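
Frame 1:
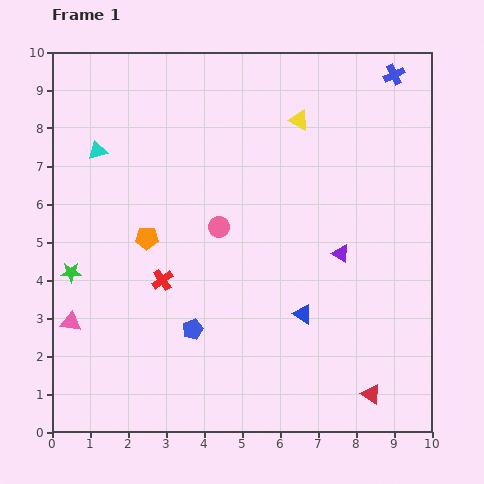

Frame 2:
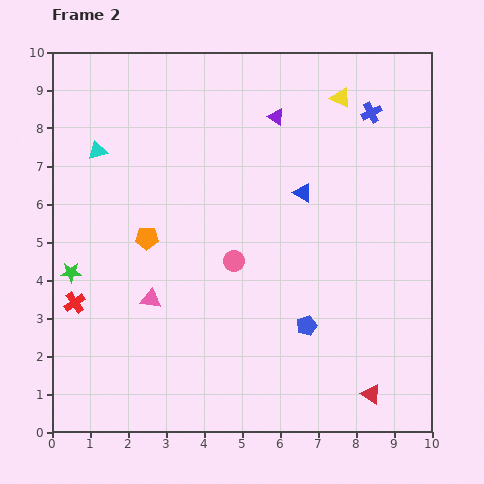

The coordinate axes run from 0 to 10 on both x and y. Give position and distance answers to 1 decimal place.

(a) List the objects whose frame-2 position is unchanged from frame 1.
the orange pentagon, the red triangle, the green star, the cyan triangle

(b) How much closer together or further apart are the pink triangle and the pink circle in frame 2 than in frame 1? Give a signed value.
-2.2

Distance in frame 1: 4.6. Distance in frame 2: 2.4.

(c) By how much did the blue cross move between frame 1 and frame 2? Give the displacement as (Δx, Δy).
(-0.6, -1.0)

The blue cross was at (9.0, 9.4) in frame 1 and (8.4, 8.4) in frame 2.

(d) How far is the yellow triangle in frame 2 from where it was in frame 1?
1.3

The yellow triangle moved from (6.5, 8.2) to (7.6, 8.8), a distance of √(1.1² + 0.6²) ≈ 1.3.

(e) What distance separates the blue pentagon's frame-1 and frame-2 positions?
3.0

The blue pentagon moved from (3.7, 2.7) to (6.7, 2.8), a distance of √(3.0² + 0.1²) ≈ 3.0.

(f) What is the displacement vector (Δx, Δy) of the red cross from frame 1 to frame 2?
(-2.3, -0.6)

The red cross was at (2.9, 4.0) in frame 1 and (0.6, 3.4) in frame 2.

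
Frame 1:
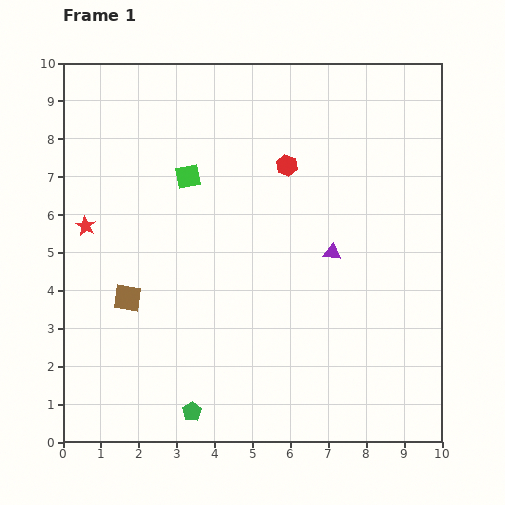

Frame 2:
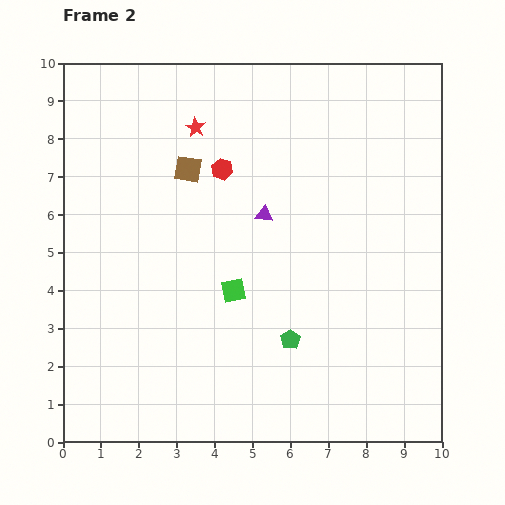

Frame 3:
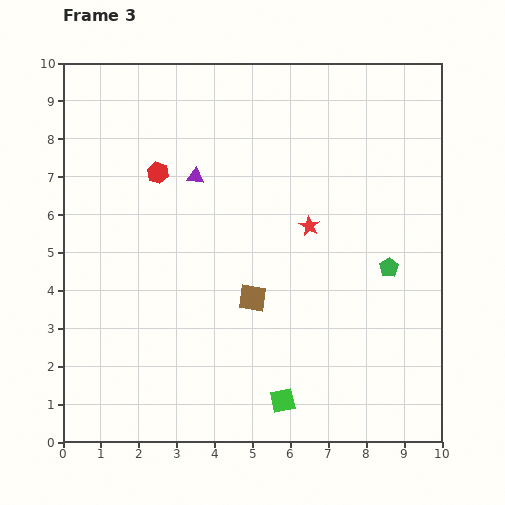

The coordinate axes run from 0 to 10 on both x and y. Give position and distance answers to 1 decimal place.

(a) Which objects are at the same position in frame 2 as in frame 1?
none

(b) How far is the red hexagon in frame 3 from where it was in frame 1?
3.4

The red hexagon moved from (5.9, 7.3) to (2.5, 7.1), a distance of √(3.4² + 0.2²) ≈ 3.4.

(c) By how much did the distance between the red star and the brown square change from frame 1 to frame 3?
+0.2

Distance in frame 1: 2.2. Distance in frame 3: 2.4.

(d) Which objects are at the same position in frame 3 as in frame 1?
none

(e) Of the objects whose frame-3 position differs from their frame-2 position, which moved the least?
the red hexagon

(moved 1.7)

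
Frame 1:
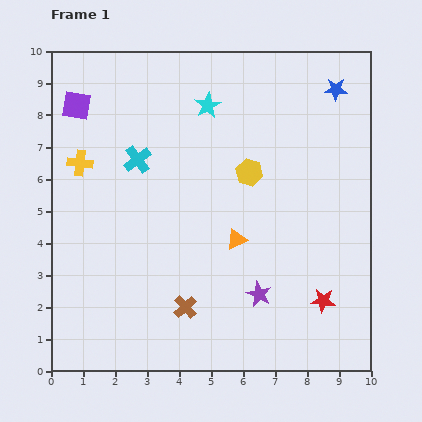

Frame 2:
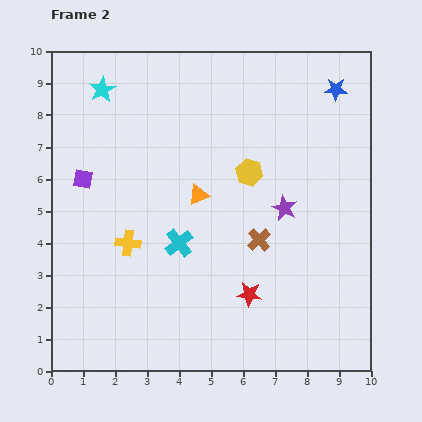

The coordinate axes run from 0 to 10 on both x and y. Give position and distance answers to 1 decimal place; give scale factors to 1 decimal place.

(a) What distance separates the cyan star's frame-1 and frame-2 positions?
3.3

The cyan star moved from (4.9, 8.3) to (1.6, 8.8), a distance of √(3.3² + 0.5²) ≈ 3.3.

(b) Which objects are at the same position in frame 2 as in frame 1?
the blue star, the yellow hexagon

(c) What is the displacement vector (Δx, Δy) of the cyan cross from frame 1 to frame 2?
(1.3, -2.6)

The cyan cross was at (2.7, 6.6) in frame 1 and (4.0, 4.0) in frame 2.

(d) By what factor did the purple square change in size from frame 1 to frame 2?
0.6×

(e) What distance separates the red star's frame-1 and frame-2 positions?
2.3

The red star moved from (8.5, 2.2) to (6.2, 2.4), a distance of √(2.3² + 0.2²) ≈ 2.3.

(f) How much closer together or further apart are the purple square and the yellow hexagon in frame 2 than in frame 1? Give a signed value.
-0.6

Distance in frame 1: 5.8. Distance in frame 2: 5.2.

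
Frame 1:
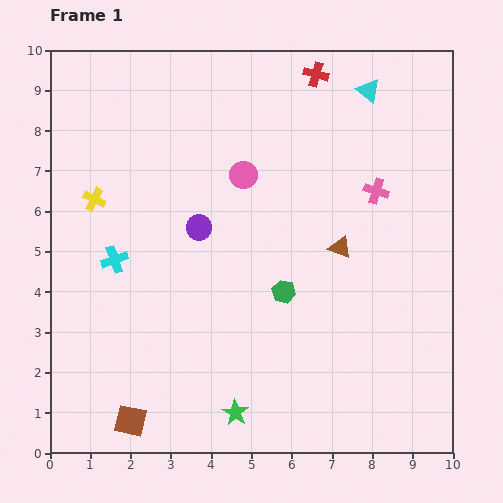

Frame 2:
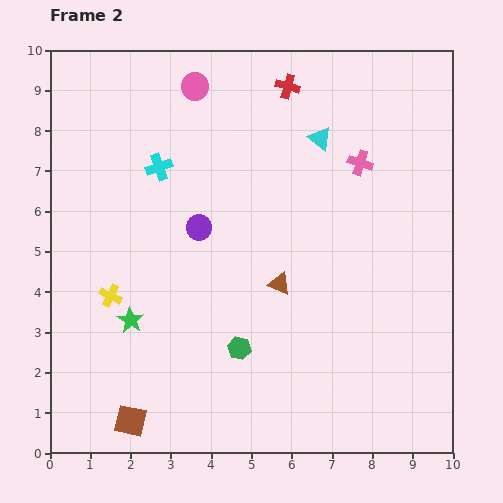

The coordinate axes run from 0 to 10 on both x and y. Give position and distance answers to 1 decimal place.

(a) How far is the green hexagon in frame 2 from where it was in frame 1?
1.8

The green hexagon moved from (5.8, 4.0) to (4.7, 2.6), a distance of √(1.1² + 1.4²) ≈ 1.8.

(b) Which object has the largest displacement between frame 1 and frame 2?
the green star

(moved 3.5; next 2.5)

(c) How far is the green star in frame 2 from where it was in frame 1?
3.5

The green star moved from (4.6, 1.0) to (2.0, 3.3), a distance of √(2.6² + 2.3²) ≈ 3.5.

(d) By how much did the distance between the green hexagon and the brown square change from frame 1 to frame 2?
-1.8

Distance in frame 1: 5.0. Distance in frame 2: 3.2.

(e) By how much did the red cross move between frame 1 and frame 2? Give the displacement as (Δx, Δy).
(-0.7, -0.3)

The red cross was at (6.6, 9.4) in frame 1 and (5.9, 9.1) in frame 2.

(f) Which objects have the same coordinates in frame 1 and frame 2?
the brown square, the purple circle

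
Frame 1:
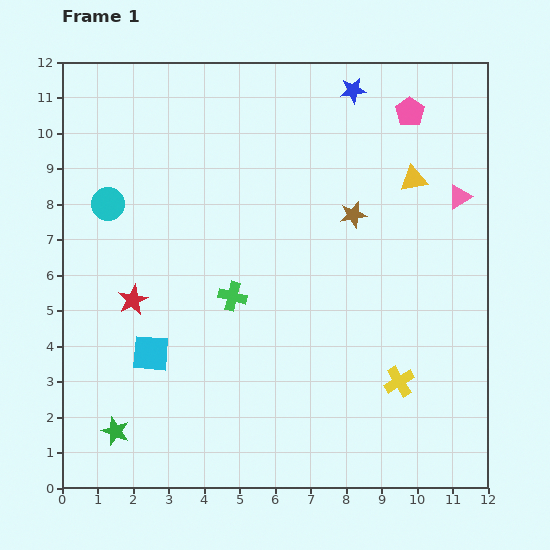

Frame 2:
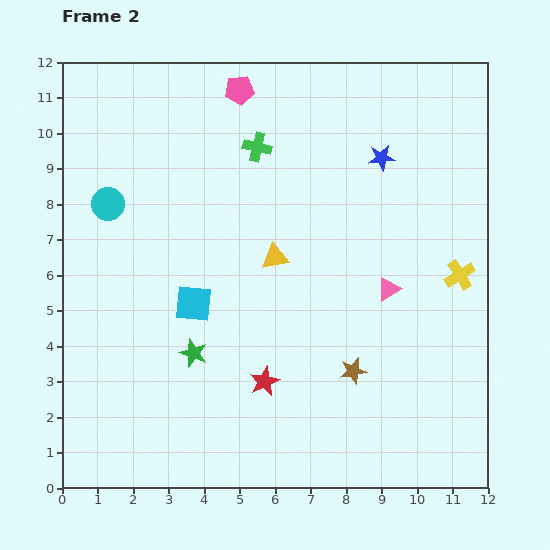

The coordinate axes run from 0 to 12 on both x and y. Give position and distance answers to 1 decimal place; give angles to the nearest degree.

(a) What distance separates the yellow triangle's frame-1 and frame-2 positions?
4.5

The yellow triangle moved from (9.9, 8.7) to (6.0, 6.5), a distance of √(3.9² + 2.2²) ≈ 4.5.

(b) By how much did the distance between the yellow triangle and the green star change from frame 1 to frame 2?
-7.5

Distance in frame 1: 11.0. Distance in frame 2: 3.5.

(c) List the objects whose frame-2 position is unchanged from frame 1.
the cyan circle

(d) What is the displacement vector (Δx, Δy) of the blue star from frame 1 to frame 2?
(0.8, -1.9)

The blue star was at (8.2, 11.2) in frame 1 and (9.0, 9.3) in frame 2.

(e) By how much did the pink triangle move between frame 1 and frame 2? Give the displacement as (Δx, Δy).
(-2.0, -2.6)

The pink triangle was at (11.2, 8.2) in frame 1 and (9.2, 5.6) in frame 2.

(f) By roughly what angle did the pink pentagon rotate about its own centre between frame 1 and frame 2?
30° clockwise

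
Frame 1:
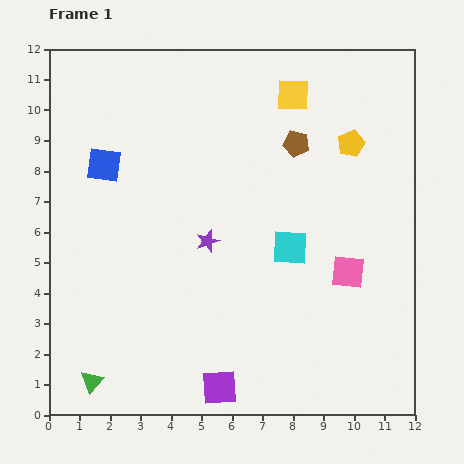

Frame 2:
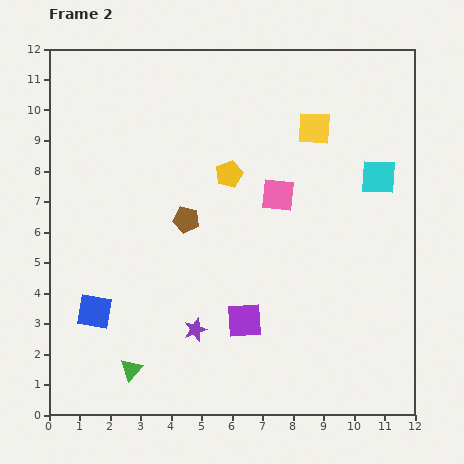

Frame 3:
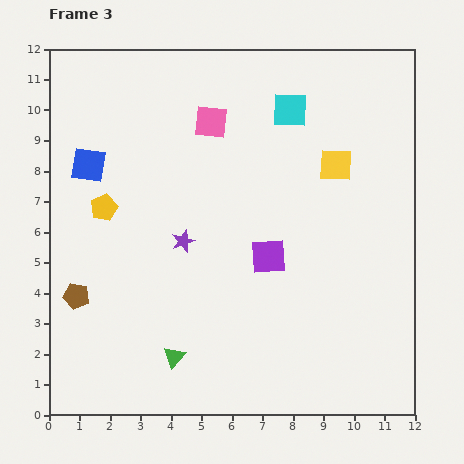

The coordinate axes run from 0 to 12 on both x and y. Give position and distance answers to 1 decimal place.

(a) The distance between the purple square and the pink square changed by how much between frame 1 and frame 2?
-1.5

Distance in frame 1: 5.7. Distance in frame 2: 4.2.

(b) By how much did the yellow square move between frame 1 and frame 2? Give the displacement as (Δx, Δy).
(0.7, -1.1)

The yellow square was at (8.0, 10.5) in frame 1 and (8.7, 9.4) in frame 2.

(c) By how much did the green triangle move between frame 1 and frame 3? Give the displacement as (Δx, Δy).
(2.7, 0.8)

The green triangle was at (1.4, 1.1) in frame 1 and (4.1, 1.9) in frame 3.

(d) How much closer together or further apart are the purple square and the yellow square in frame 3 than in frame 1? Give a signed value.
-6.2

Distance in frame 1: 9.9. Distance in frame 3: 3.7.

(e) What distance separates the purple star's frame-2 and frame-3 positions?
2.9

The purple star moved from (4.8, 2.8) to (4.4, 5.7), a distance of √(0.4² + 2.9²) ≈ 2.9.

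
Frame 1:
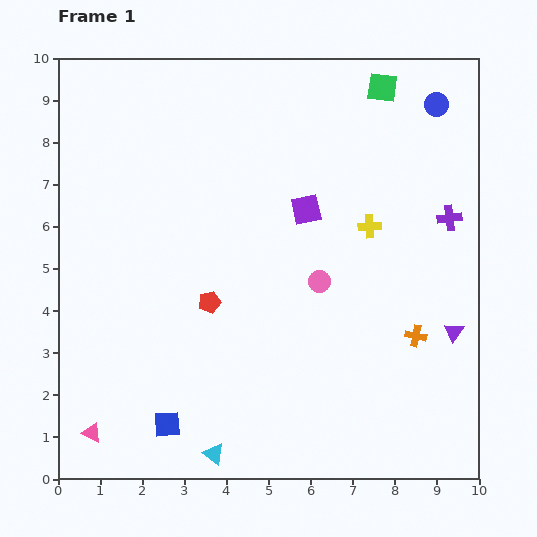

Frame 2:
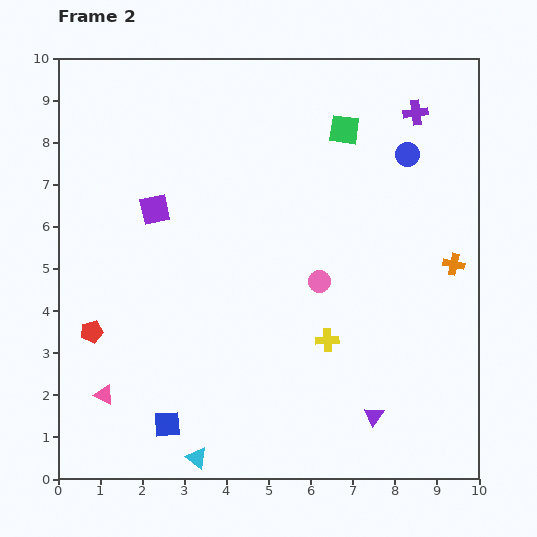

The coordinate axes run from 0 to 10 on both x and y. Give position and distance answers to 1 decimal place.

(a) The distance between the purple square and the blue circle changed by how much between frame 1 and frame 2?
+2.1

Distance in frame 1: 4.0. Distance in frame 2: 6.1.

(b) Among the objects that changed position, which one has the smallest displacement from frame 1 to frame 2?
the cyan triangle

(moved 0.4)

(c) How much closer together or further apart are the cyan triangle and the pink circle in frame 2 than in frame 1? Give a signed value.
+0.3

Distance in frame 1: 4.8. Distance in frame 2: 5.1.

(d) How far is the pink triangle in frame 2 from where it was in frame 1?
0.9

The pink triangle moved from (0.8, 1.1) to (1.1, 2.0), a distance of √(0.3² + 0.9²) ≈ 0.9.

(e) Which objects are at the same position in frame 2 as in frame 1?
the pink circle, the blue square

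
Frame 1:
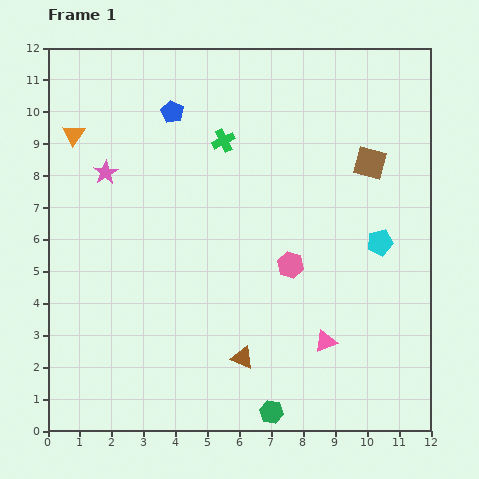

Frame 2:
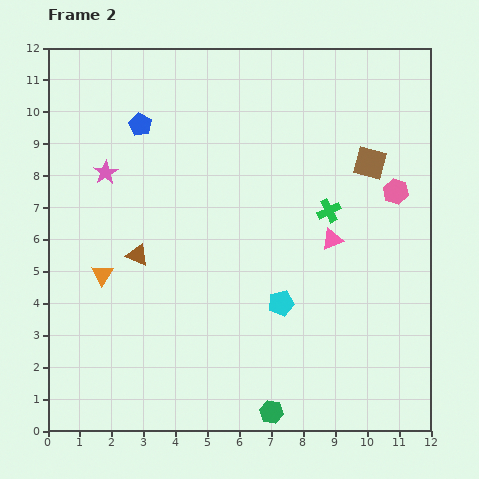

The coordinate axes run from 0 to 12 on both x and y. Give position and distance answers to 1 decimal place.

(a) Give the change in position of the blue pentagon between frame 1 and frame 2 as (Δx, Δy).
(-1.0, -0.4)

The blue pentagon was at (3.9, 10.0) in frame 1 and (2.9, 9.6) in frame 2.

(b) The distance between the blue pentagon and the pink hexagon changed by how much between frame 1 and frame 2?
+2.2

Distance in frame 1: 6.1. Distance in frame 2: 8.3.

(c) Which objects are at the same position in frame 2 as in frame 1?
the pink star, the green hexagon, the brown square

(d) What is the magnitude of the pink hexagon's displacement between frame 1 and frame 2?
4.0

The pink hexagon moved from (7.6, 5.2) to (10.9, 7.5), a distance of √(3.3² + 2.3²) ≈ 4.0.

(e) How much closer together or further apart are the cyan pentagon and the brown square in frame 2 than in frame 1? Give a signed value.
+2.7

Distance in frame 1: 2.5. Distance in frame 2: 5.2.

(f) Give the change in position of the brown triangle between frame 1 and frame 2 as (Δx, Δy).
(-3.3, 3.2)

The brown triangle was at (6.1, 2.3) in frame 1 and (2.8, 5.5) in frame 2.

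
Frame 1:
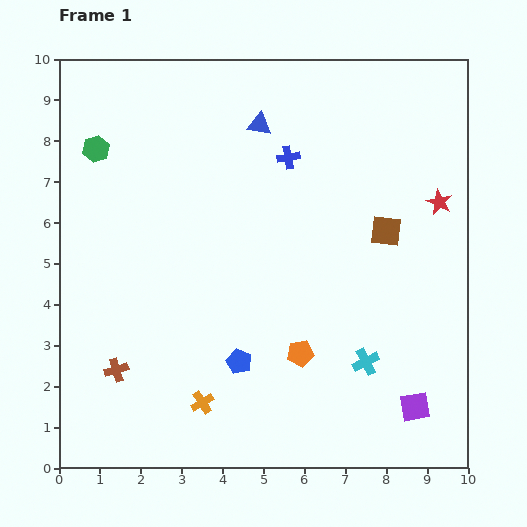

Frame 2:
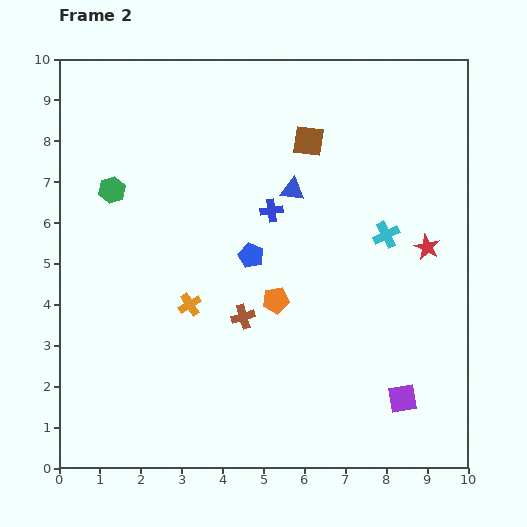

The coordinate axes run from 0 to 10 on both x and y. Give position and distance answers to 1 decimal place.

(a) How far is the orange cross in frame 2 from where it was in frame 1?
2.4

The orange cross moved from (3.5, 1.6) to (3.2, 4.0), a distance of √(0.3² + 2.4²) ≈ 2.4.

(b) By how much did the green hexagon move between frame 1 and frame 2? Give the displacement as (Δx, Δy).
(0.4, -1.0)

The green hexagon was at (0.9, 7.8) in frame 1 and (1.3, 6.8) in frame 2.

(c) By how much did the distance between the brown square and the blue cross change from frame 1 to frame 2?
-1.1

Distance in frame 1: 3.0. Distance in frame 2: 1.9.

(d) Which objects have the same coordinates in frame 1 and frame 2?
none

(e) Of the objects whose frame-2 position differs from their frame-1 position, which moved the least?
the purple square

(moved 0.4)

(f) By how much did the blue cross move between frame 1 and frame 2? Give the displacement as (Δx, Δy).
(-0.4, -1.3)

The blue cross was at (5.6, 7.6) in frame 1 and (5.2, 6.3) in frame 2.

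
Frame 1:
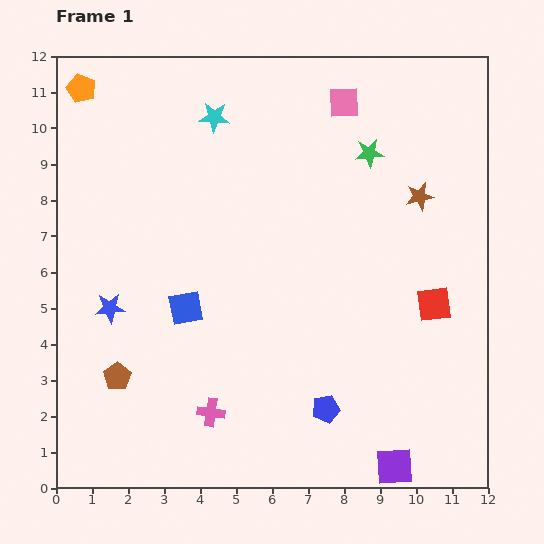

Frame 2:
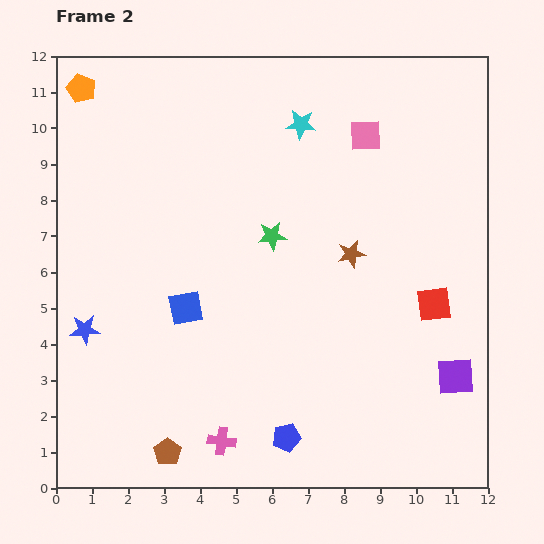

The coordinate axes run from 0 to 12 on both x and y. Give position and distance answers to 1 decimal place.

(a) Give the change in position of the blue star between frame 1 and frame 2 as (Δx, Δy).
(-0.7, -0.6)

The blue star was at (1.5, 5.0) in frame 1 and (0.8, 4.4) in frame 2.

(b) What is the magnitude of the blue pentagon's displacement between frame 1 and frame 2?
1.4

The blue pentagon moved from (7.5, 2.2) to (6.4, 1.4), a distance of √(1.1² + 0.8²) ≈ 1.4.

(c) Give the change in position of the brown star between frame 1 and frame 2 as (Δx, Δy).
(-1.9, -1.6)

The brown star was at (10.1, 8.1) in frame 1 and (8.2, 6.5) in frame 2.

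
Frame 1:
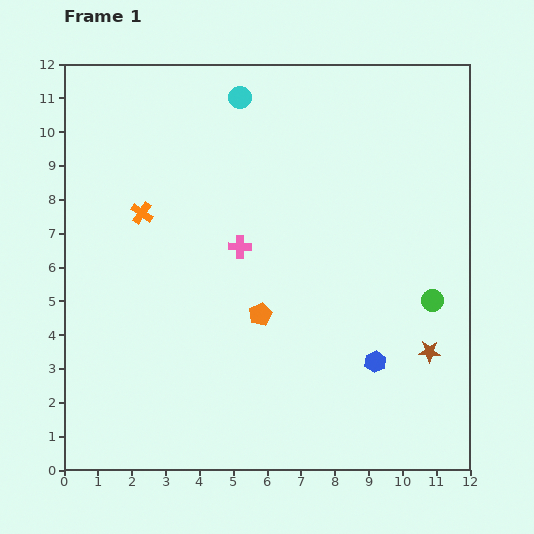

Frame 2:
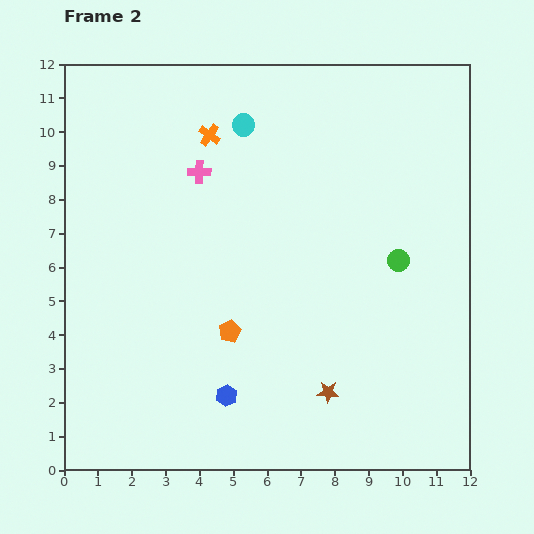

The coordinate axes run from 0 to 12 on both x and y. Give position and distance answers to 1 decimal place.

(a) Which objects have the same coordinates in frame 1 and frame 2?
none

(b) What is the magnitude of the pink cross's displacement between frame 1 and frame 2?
2.5

The pink cross moved from (5.2, 6.6) to (4.0, 8.8), a distance of √(1.2² + 2.2²) ≈ 2.5.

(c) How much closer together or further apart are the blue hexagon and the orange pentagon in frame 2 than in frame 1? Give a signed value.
-1.8

Distance in frame 1: 3.7. Distance in frame 2: 1.9.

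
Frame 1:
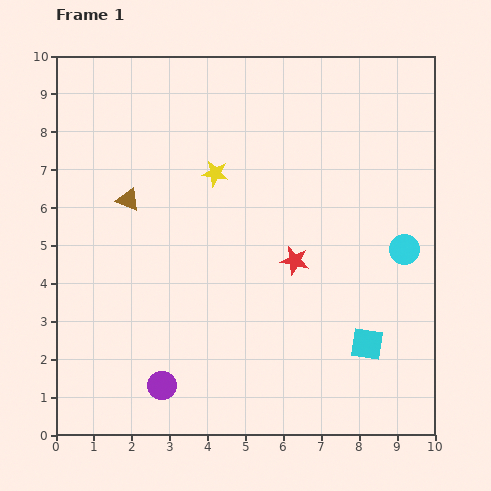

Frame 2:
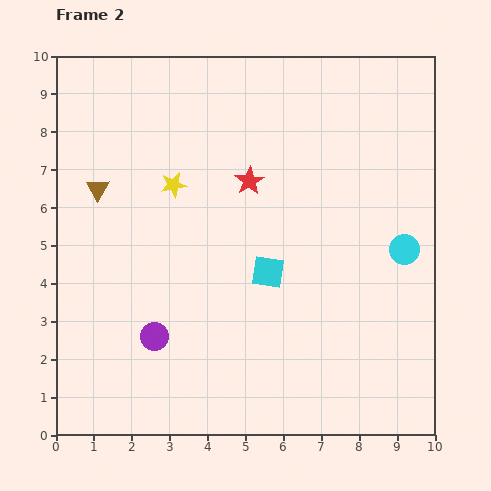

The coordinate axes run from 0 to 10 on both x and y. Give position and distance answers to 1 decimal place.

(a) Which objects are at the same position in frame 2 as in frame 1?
the cyan circle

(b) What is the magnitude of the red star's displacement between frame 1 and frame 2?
2.4

The red star moved from (6.3, 4.6) to (5.1, 6.7), a distance of √(1.2² + 2.1²) ≈ 2.4.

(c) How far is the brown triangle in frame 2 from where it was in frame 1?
0.9

The brown triangle moved from (1.9, 6.2) to (1.1, 6.5), a distance of √(0.8² + 0.3²) ≈ 0.9.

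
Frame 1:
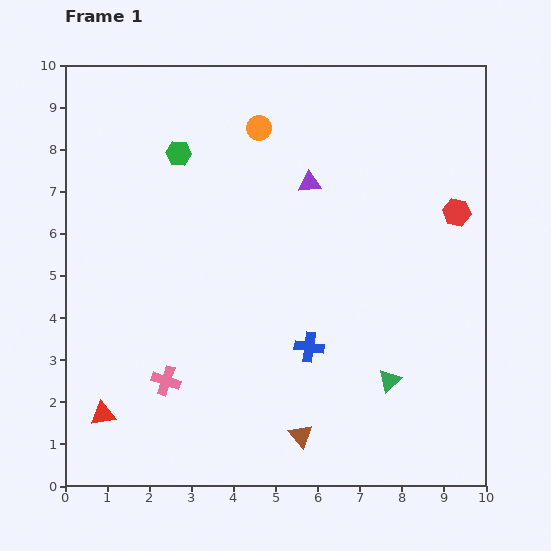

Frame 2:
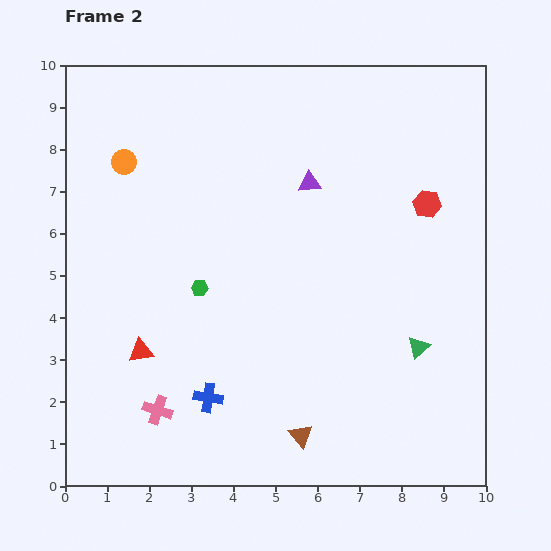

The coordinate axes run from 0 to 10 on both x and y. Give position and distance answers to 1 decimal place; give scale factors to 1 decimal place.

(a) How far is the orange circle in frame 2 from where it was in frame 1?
3.3

The orange circle moved from (4.6, 8.5) to (1.4, 7.7), a distance of √(3.2² + 0.8²) ≈ 3.3.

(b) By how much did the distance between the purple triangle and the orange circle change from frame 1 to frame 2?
+2.6

Distance in frame 1: 1.8. Distance in frame 2: 4.4.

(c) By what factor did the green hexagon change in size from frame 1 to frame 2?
0.7×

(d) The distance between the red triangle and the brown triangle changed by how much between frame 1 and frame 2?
-0.4

Distance in frame 1: 4.7. Distance in frame 2: 4.3.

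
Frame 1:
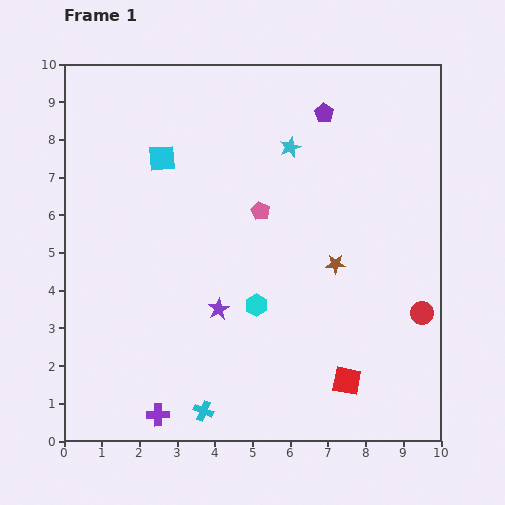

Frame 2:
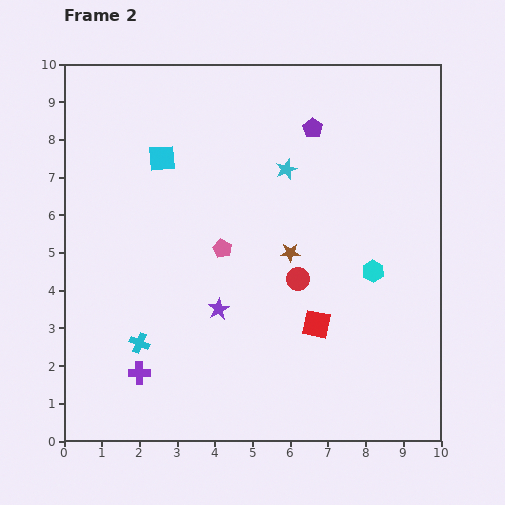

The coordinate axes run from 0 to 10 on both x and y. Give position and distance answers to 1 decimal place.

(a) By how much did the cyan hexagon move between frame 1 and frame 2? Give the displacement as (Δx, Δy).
(3.1, 0.9)

The cyan hexagon was at (5.1, 3.6) in frame 1 and (8.2, 4.5) in frame 2.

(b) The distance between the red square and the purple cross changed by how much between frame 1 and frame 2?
-0.2

Distance in frame 1: 5.1. Distance in frame 2: 4.9.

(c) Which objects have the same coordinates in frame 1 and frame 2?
the cyan square, the purple star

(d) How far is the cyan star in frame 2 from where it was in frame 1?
0.6

The cyan star moved from (6.0, 7.8) to (5.9, 7.2), a distance of √(0.1² + 0.6²) ≈ 0.6.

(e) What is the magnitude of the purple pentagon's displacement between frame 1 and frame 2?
0.5

The purple pentagon moved from (6.9, 8.7) to (6.6, 8.3), a distance of √(0.3² + 0.4²) ≈ 0.5.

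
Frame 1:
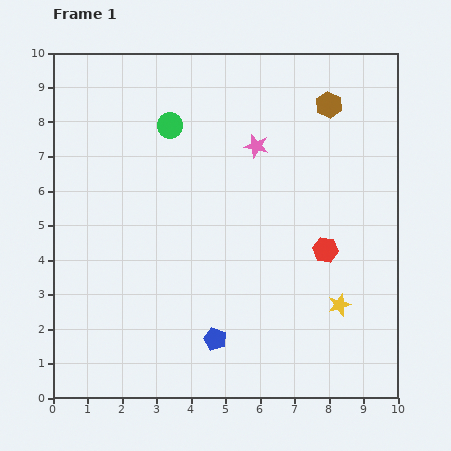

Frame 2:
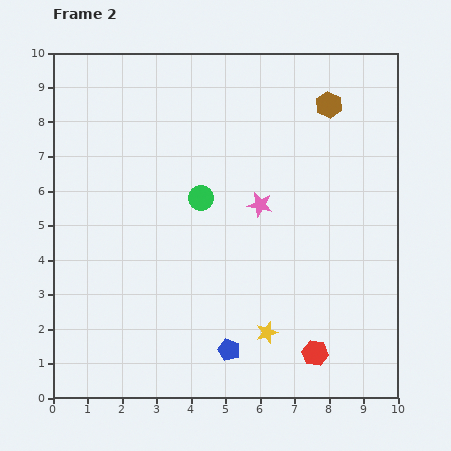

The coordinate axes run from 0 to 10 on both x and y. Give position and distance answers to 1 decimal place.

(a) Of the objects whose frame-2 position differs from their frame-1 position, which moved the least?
the blue pentagon

(moved 0.5)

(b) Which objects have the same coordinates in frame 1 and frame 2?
the brown hexagon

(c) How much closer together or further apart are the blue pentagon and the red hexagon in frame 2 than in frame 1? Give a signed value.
-1.6

Distance in frame 1: 4.1. Distance in frame 2: 2.5.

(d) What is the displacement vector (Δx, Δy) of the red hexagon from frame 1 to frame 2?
(-0.3, -3.0)

The red hexagon was at (7.9, 4.3) in frame 1 and (7.6, 1.3) in frame 2.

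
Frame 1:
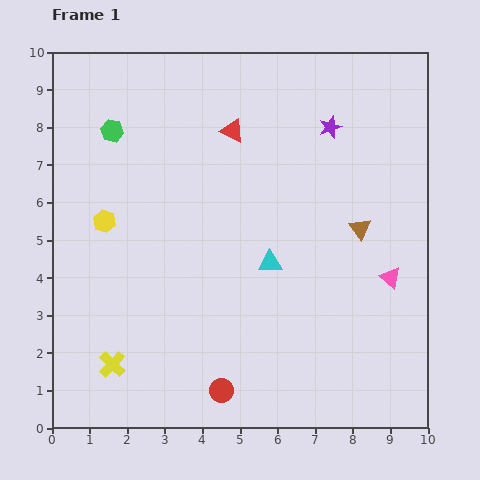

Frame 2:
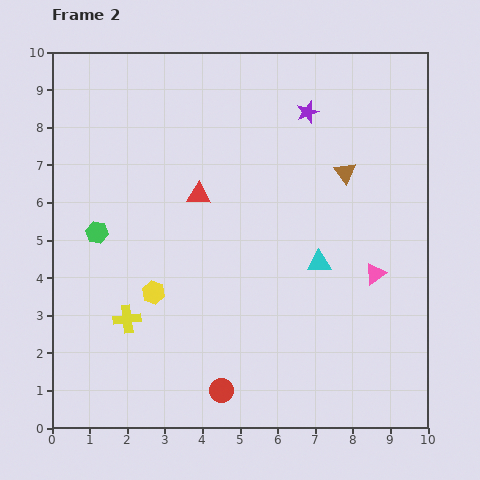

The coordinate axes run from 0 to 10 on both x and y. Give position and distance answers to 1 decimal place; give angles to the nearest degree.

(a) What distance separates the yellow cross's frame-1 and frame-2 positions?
1.3

The yellow cross moved from (1.6, 1.7) to (2.0, 2.9), a distance of √(0.4² + 1.2²) ≈ 1.3.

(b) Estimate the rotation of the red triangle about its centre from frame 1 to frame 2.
24° counter-clockwise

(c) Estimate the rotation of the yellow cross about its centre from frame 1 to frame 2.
38° clockwise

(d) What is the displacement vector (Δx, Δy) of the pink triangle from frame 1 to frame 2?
(-0.4, 0.1)

The pink triangle was at (9.0, 4.0) in frame 1 and (8.6, 4.1) in frame 2.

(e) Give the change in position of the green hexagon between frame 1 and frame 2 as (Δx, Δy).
(-0.4, -2.7)

The green hexagon was at (1.6, 7.9) in frame 1 and (1.2, 5.2) in frame 2.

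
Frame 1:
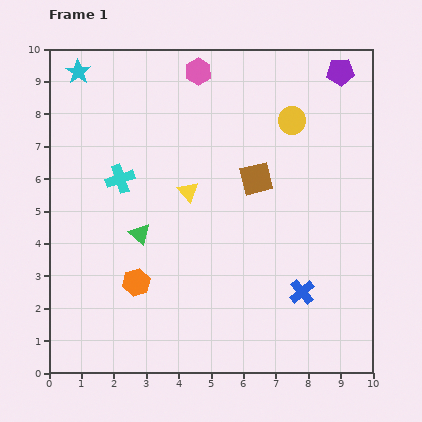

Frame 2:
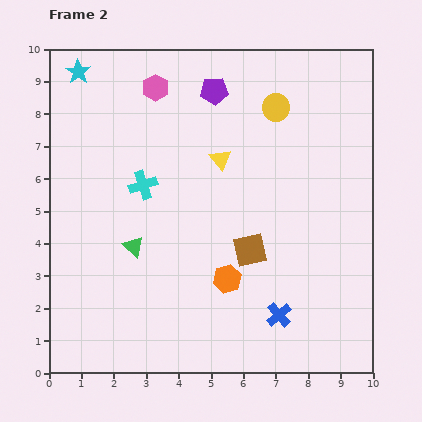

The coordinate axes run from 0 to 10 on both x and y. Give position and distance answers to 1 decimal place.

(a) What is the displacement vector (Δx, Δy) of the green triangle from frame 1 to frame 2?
(-0.2, -0.4)

The green triangle was at (2.8, 4.3) in frame 1 and (2.6, 3.9) in frame 2.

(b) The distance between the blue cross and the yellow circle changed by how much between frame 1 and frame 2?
+1.1

Distance in frame 1: 5.3. Distance in frame 2: 6.4.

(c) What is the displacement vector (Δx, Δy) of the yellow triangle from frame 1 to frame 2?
(1.0, 1.0)

The yellow triangle was at (4.3, 5.6) in frame 1 and (5.3, 6.6) in frame 2.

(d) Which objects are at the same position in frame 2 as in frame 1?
the cyan star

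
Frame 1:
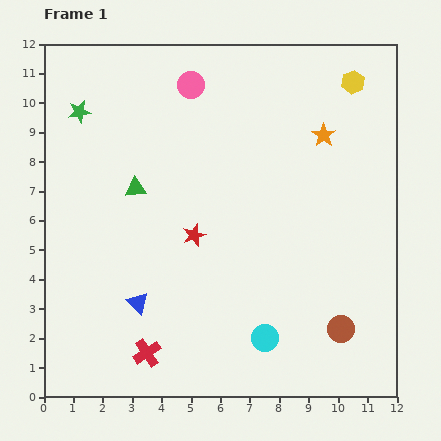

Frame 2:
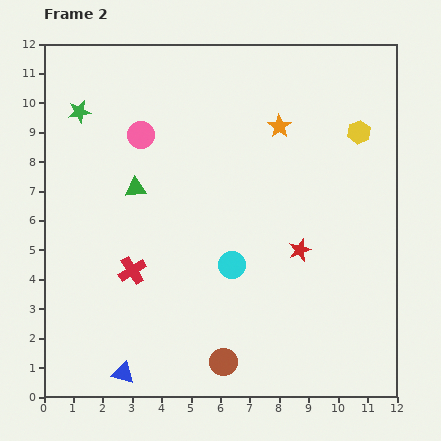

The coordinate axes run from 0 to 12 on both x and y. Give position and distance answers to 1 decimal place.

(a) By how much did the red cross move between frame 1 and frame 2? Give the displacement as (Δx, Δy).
(-0.5, 2.8)

The red cross was at (3.5, 1.5) in frame 1 and (3.0, 4.3) in frame 2.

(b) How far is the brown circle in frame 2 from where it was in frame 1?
4.1

The brown circle moved from (10.1, 2.3) to (6.1, 1.2), a distance of √(4.0² + 1.1²) ≈ 4.1.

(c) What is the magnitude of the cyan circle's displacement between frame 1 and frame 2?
2.7

The cyan circle moved from (7.5, 2.0) to (6.4, 4.5), a distance of √(1.1² + 2.5²) ≈ 2.7.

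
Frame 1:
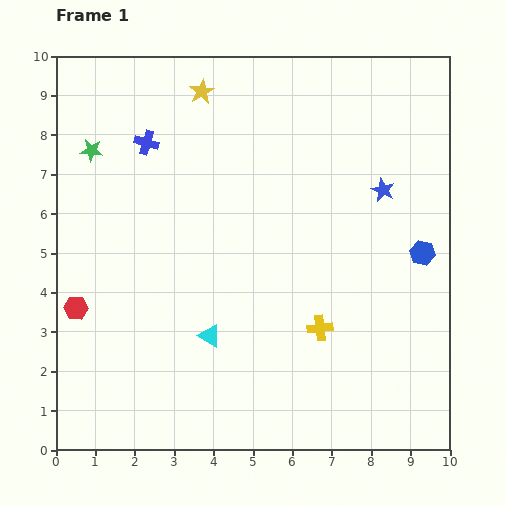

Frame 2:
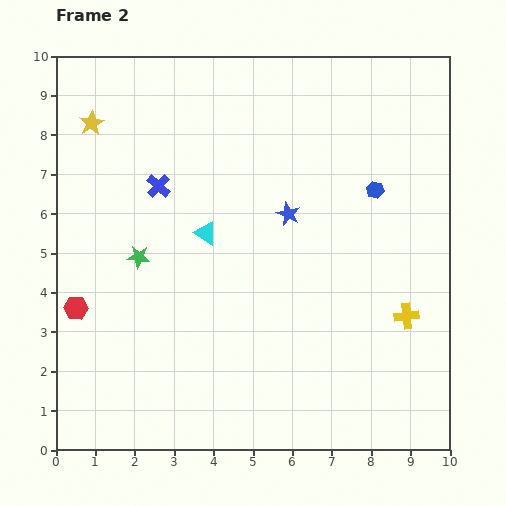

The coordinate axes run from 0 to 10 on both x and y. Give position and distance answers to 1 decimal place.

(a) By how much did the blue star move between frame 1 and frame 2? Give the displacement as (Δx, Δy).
(-2.4, -0.6)

The blue star was at (8.3, 6.6) in frame 1 and (5.9, 6.0) in frame 2.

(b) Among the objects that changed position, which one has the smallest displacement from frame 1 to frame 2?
the blue cross

(moved 1.1)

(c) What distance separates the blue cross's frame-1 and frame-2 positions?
1.1

The blue cross moved from (2.3, 7.8) to (2.6, 6.7), a distance of √(0.3² + 1.1²) ≈ 1.1.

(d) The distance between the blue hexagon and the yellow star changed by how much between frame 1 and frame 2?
+0.5

Distance in frame 1: 6.9. Distance in frame 2: 7.4.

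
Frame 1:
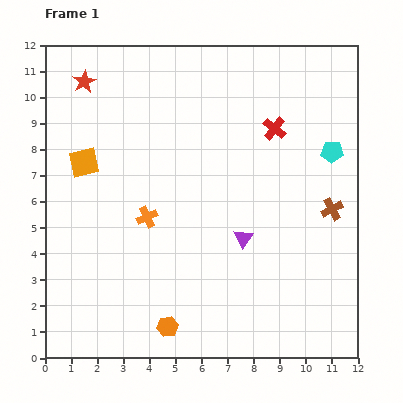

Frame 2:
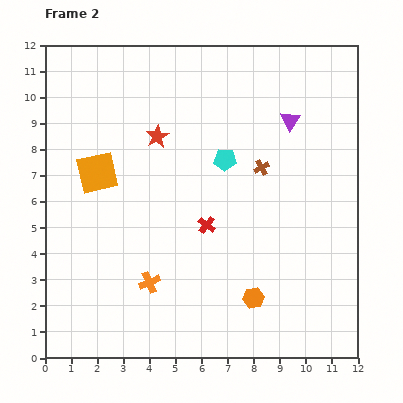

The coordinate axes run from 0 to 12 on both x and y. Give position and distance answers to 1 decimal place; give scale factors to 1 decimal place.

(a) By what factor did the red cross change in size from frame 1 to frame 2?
0.8×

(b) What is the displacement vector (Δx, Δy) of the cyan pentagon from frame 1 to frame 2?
(-4.1, -0.3)

The cyan pentagon was at (11.0, 7.9) in frame 1 and (6.9, 7.6) in frame 2.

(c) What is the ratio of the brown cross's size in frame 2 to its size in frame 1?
0.7×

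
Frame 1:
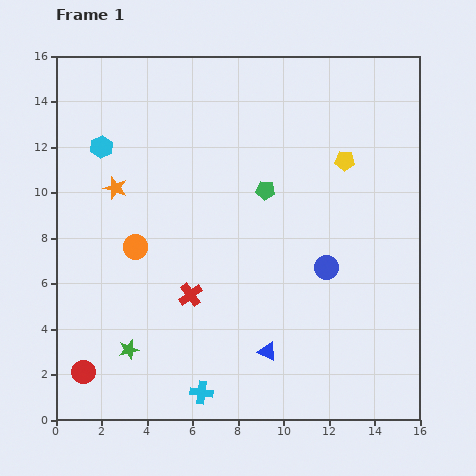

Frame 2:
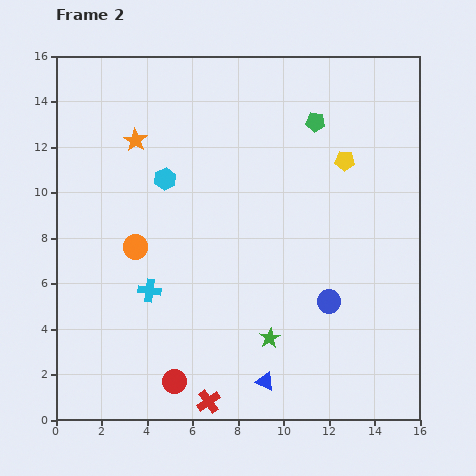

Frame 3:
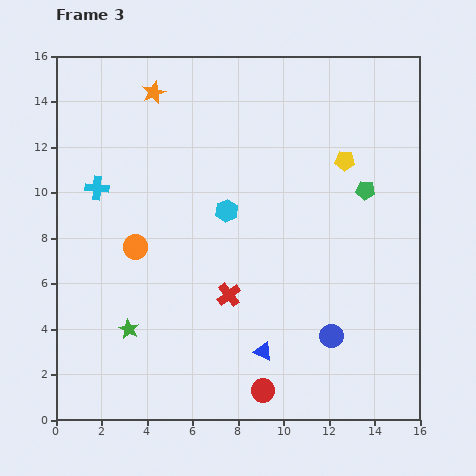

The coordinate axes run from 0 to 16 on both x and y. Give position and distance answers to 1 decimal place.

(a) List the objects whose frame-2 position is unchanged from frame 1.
the orange circle, the yellow pentagon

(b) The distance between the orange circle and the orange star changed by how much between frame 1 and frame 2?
+1.9

Distance in frame 1: 2.8. Distance in frame 2: 4.7.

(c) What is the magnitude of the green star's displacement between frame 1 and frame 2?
6.2

The green star moved from (3.2, 3.1) to (9.4, 3.6), a distance of √(6.2² + 0.5²) ≈ 6.2.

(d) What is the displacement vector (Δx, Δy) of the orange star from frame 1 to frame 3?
(1.7, 4.2)

The orange star was at (2.6, 10.2) in frame 1 and (4.3, 14.4) in frame 3.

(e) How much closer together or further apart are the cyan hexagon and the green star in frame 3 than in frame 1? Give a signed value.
-2.3

Distance in frame 1: 9.0. Distance in frame 3: 6.7.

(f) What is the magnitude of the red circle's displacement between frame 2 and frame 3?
3.9

The red circle moved from (5.2, 1.7) to (9.1, 1.3), a distance of √(3.9² + 0.4²) ≈ 3.9.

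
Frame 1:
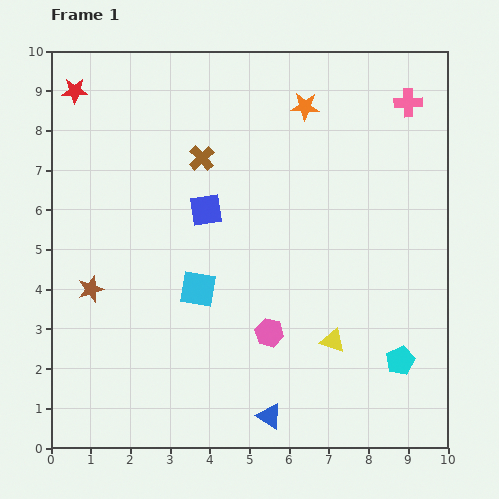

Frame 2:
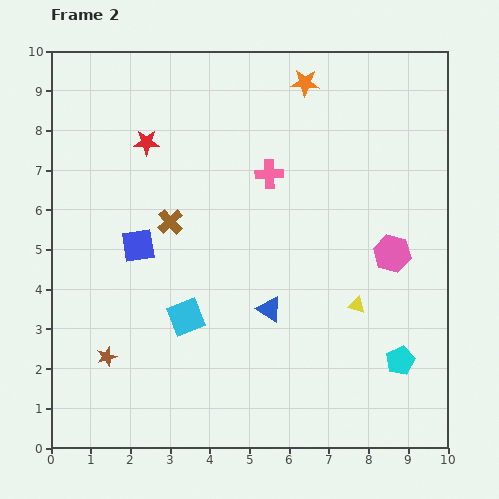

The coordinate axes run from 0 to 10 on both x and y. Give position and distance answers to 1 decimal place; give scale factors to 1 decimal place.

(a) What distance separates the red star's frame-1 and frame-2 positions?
2.2

The red star moved from (0.6, 9.0) to (2.4, 7.7), a distance of √(1.8² + 1.3²) ≈ 2.2.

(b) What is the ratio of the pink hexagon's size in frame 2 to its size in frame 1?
1.3×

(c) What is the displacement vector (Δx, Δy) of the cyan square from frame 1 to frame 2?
(-0.3, -0.7)

The cyan square was at (3.7, 4.0) in frame 1 and (3.4, 3.3) in frame 2.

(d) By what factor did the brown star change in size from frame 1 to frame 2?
0.7×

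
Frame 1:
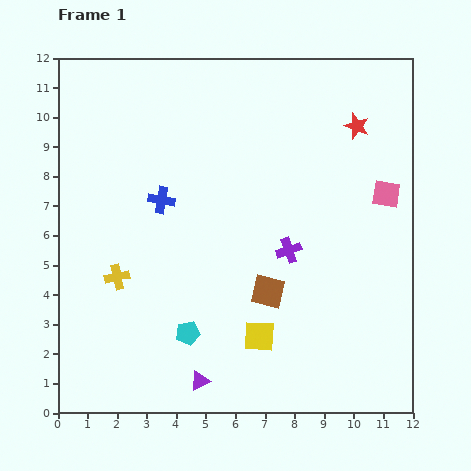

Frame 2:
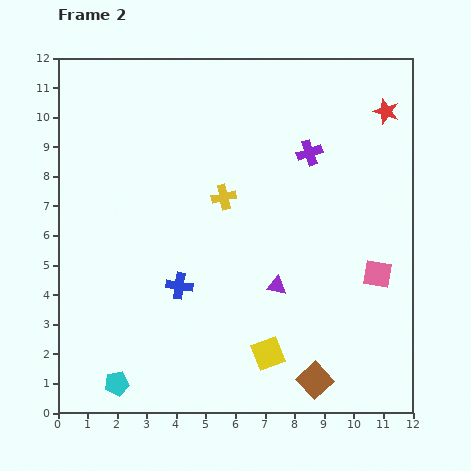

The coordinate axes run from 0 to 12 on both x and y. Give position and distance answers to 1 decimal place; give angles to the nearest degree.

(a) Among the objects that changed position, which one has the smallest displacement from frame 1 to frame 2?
the yellow square

(moved 0.7)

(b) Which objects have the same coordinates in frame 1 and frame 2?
none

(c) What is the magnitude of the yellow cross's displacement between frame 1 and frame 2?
4.5

The yellow cross moved from (2.0, 4.6) to (5.6, 7.3), a distance of √(3.6² + 2.7²) ≈ 4.5.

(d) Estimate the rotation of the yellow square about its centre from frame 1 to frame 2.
23° counter-clockwise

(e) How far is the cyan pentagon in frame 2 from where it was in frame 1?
2.9

The cyan pentagon moved from (4.4, 2.7) to (2.0, 1.0), a distance of √(2.4² + 1.7²) ≈ 2.9.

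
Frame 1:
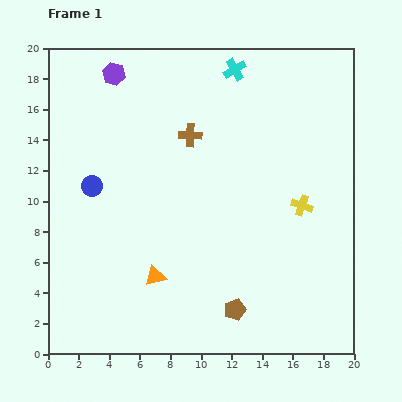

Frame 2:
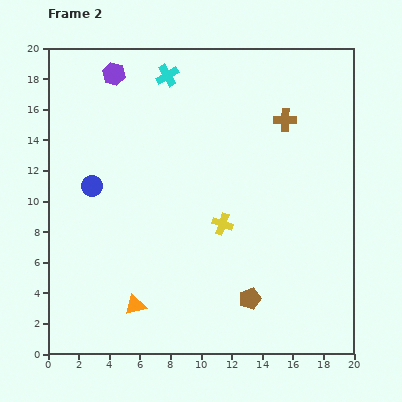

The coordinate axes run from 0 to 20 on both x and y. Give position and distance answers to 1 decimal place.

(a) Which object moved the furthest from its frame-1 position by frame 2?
the brown cross

(moved 6.3; next 5.3)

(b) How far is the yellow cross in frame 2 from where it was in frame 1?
5.3

The yellow cross moved from (16.6, 9.7) to (11.4, 8.5), a distance of √(5.2² + 1.2²) ≈ 5.3.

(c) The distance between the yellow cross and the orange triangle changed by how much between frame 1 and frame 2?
-2.8

Distance in frame 1: 10.6. Distance in frame 2: 7.8.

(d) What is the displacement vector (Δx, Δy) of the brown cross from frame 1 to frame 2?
(6.2, 1.0)

The brown cross was at (9.3, 14.3) in frame 1 and (15.5, 15.3) in frame 2.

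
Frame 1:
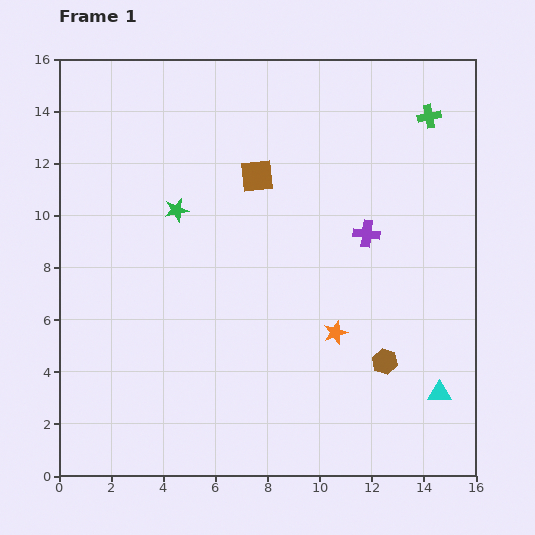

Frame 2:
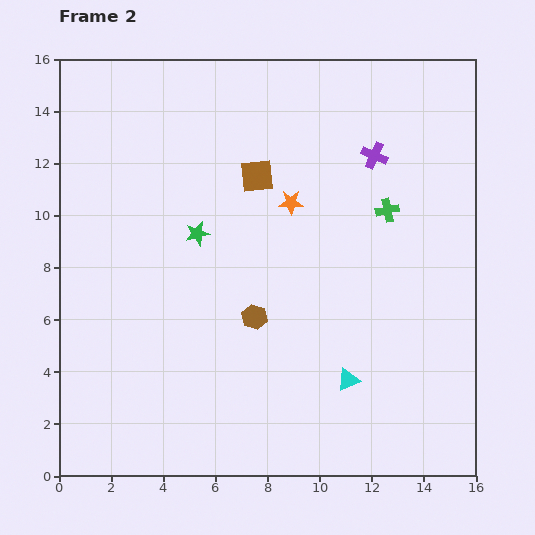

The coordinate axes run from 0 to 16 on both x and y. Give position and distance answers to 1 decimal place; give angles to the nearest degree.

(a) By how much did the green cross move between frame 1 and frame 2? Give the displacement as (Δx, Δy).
(-1.6, -3.6)

The green cross was at (14.2, 13.8) in frame 1 and (12.6, 10.2) in frame 2.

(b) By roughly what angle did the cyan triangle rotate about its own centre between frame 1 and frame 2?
24° counter-clockwise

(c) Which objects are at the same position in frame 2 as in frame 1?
the brown square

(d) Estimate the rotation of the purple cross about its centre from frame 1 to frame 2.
18° clockwise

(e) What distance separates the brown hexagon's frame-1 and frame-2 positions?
5.3

The brown hexagon moved from (12.5, 4.4) to (7.5, 6.1), a distance of √(5.0² + 1.7²) ≈ 5.3.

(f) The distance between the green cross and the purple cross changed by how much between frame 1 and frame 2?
-2.9

Distance in frame 1: 5.1. Distance in frame 2: 2.2.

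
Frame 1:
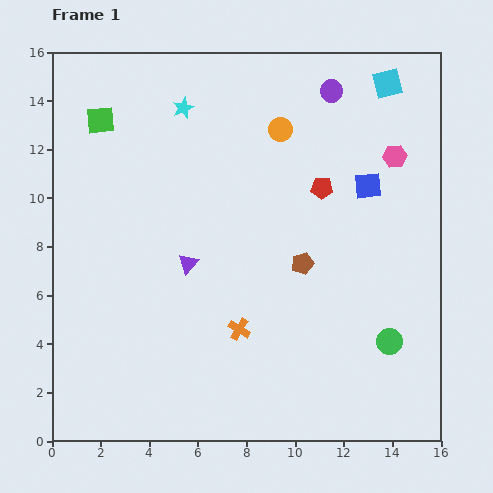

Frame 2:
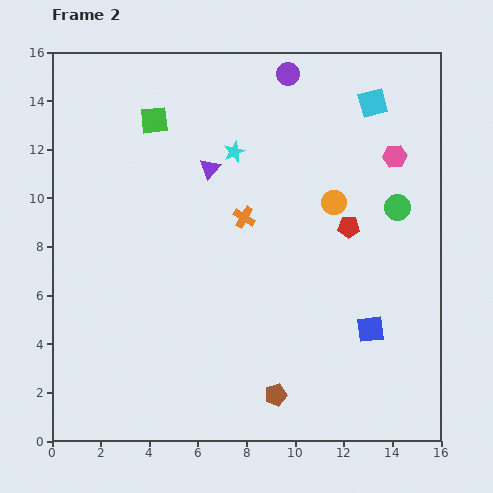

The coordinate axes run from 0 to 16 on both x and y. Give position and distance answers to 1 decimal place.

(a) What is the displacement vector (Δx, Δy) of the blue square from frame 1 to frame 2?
(0.1, -5.9)

The blue square was at (13.0, 10.5) in frame 1 and (13.1, 4.6) in frame 2.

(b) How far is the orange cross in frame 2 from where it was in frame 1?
4.6

The orange cross moved from (7.7, 4.6) to (7.9, 9.2), a distance of √(0.2² + 4.6²) ≈ 4.6.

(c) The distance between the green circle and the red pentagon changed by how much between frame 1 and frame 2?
-4.7

Distance in frame 1: 6.9. Distance in frame 2: 2.2.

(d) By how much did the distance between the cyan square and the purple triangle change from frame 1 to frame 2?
-3.8

Distance in frame 1: 11.0. Distance in frame 2: 7.2.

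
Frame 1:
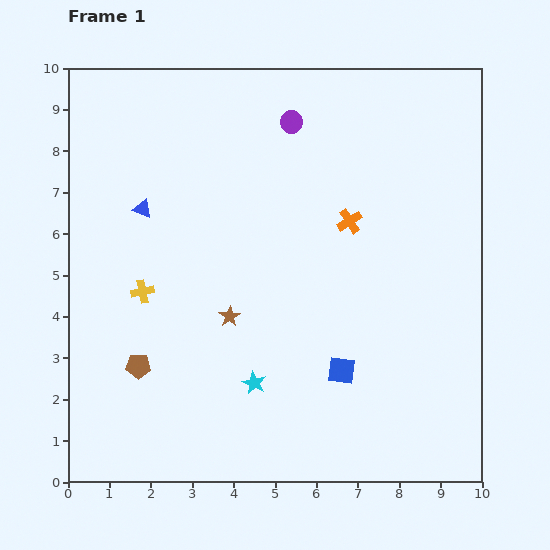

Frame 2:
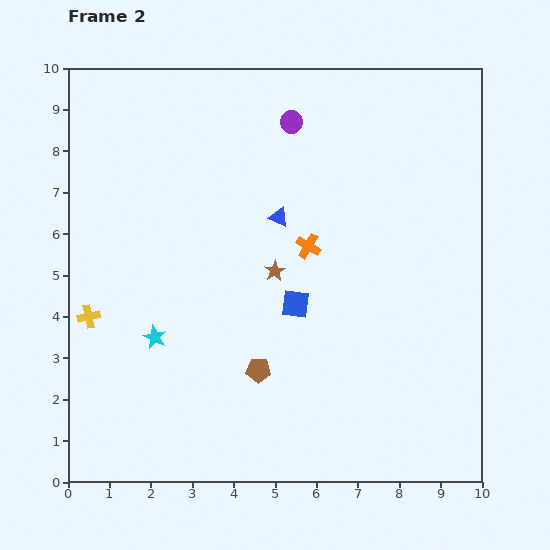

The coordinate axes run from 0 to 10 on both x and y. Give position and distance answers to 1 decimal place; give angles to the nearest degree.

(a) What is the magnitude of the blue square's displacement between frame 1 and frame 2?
1.9

The blue square moved from (6.6, 2.7) to (5.5, 4.3), a distance of √(1.1² + 1.6²) ≈ 1.9.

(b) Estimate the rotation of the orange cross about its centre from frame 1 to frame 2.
27° counter-clockwise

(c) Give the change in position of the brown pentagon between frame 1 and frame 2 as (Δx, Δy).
(2.9, -0.1)

The brown pentagon was at (1.7, 2.8) in frame 1 and (4.6, 2.7) in frame 2.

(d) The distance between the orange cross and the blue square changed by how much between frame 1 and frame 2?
-2.2

Distance in frame 1: 3.6. Distance in frame 2: 1.4.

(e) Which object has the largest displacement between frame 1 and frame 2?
the blue triangle

(moved 3.3; next 2.9)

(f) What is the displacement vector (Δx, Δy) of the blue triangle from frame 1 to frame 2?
(3.3, -0.2)

The blue triangle was at (1.8, 6.6) in frame 1 and (5.1, 6.4) in frame 2.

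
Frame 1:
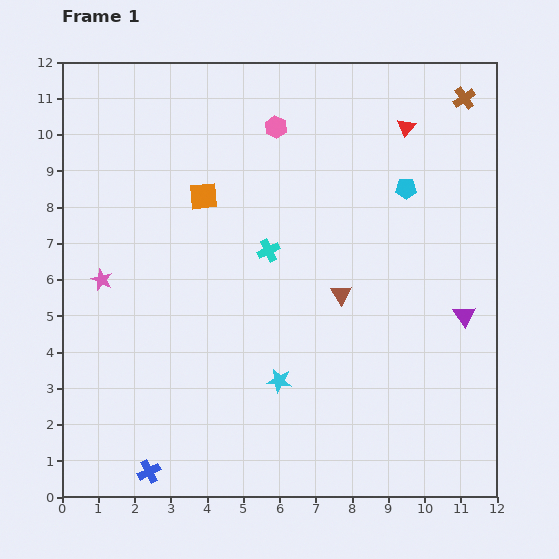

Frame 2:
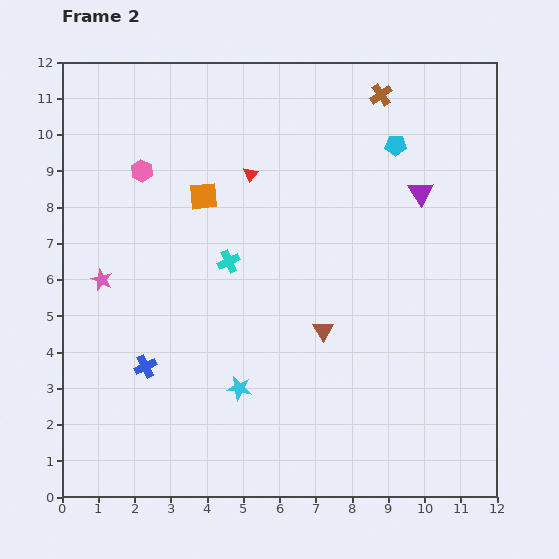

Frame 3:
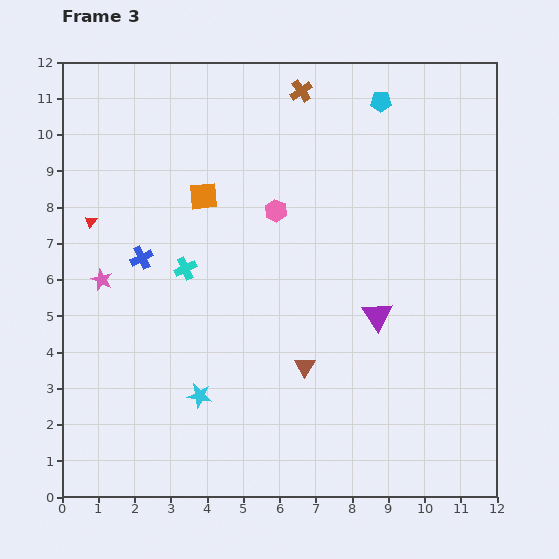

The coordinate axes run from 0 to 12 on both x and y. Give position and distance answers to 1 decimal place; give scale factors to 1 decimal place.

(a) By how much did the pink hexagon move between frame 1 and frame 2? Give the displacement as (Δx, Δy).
(-3.7, -1.2)

The pink hexagon was at (5.9, 10.2) in frame 1 and (2.2, 9.0) in frame 2.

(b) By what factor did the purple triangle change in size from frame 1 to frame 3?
1.4×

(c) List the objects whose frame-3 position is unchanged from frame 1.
the pink star, the orange square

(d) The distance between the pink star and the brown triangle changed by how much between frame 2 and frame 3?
-0.2

Distance in frame 2: 6.3. Distance in frame 3: 6.1.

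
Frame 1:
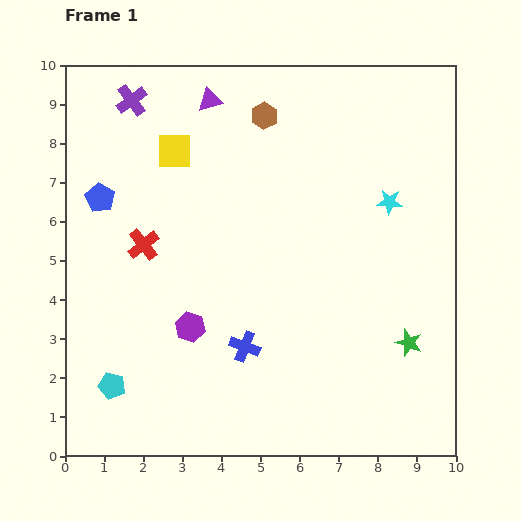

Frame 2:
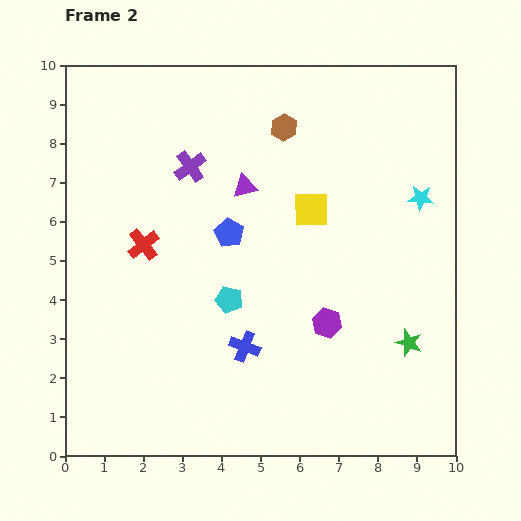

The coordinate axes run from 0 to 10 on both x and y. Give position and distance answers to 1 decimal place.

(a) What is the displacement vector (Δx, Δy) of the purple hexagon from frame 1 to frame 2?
(3.5, 0.1)

The purple hexagon was at (3.2, 3.3) in frame 1 and (6.7, 3.4) in frame 2.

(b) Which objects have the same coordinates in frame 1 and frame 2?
the blue cross, the red cross, the green star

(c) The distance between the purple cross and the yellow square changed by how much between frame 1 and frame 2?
+1.6

Distance in frame 1: 1.7. Distance in frame 2: 3.3.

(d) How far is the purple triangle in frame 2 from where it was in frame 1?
2.4

The purple triangle moved from (3.7, 9.1) to (4.6, 6.9), a distance of √(0.9² + 2.2²) ≈ 2.4.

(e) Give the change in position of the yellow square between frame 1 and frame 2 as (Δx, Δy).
(3.5, -1.5)

The yellow square was at (2.8, 7.8) in frame 1 and (6.3, 6.3) in frame 2.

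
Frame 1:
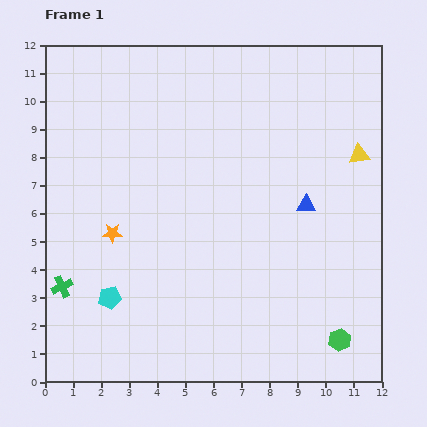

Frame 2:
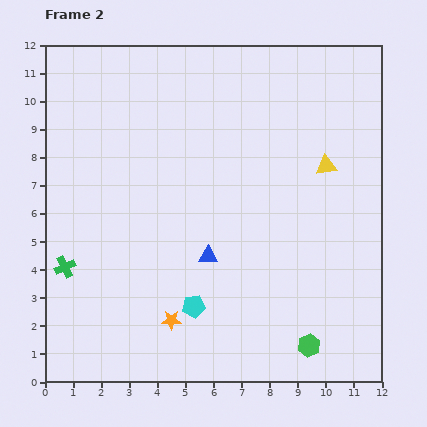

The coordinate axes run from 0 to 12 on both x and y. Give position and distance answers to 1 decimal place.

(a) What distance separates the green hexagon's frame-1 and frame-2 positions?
1.1

The green hexagon moved from (10.5, 1.5) to (9.4, 1.3), a distance of √(1.1² + 0.2²) ≈ 1.1.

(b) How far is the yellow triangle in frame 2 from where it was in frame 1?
1.3

The yellow triangle moved from (11.2, 8.1) to (10.0, 7.7), a distance of √(1.2² + 0.4²) ≈ 1.3.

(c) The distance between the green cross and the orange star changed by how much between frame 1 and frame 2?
+1.6

Distance in frame 1: 2.6. Distance in frame 2: 4.2.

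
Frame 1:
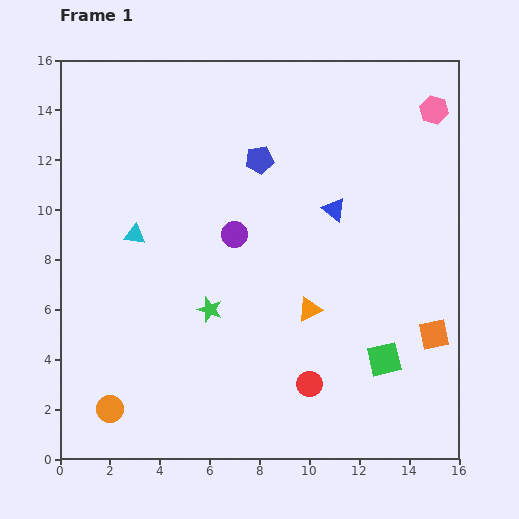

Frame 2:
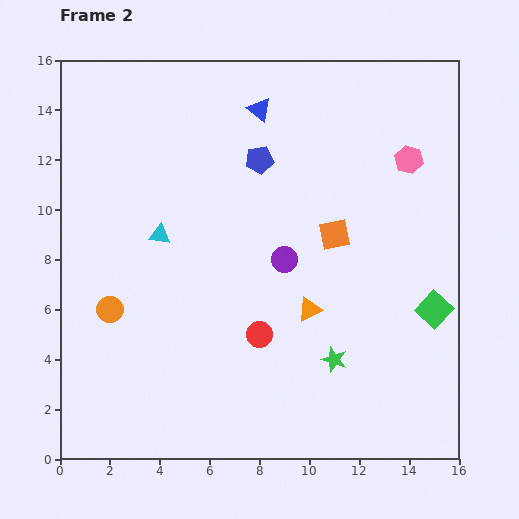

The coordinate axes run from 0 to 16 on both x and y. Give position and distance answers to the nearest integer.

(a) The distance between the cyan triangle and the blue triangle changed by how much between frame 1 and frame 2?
-2

Distance in frame 1: 8. Distance in frame 2: 6.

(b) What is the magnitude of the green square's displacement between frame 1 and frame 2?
3

The green square moved from (13, 4) to (15, 6), a distance of √(2² + 2²) ≈ 3.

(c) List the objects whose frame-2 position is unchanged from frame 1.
the orange triangle, the blue pentagon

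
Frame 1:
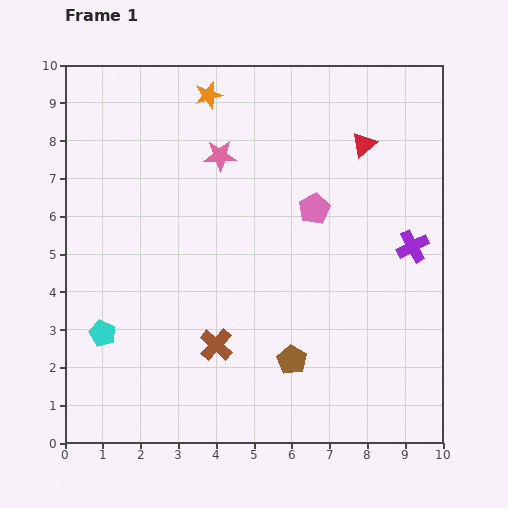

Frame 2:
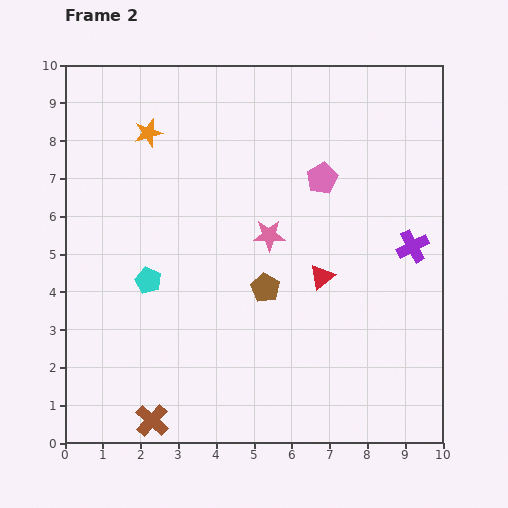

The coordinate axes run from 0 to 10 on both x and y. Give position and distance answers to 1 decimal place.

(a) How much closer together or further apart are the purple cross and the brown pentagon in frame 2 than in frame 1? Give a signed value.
-0.3

Distance in frame 1: 4.4. Distance in frame 2: 4.1.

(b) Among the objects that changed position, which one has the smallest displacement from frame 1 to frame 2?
the pink pentagon

(moved 0.8)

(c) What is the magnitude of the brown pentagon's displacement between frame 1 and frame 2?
2.0

The brown pentagon moved from (6.0, 2.2) to (5.3, 4.1), a distance of √(0.7² + 1.9²) ≈ 2.0.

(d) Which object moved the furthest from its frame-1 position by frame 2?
the red triangle

(moved 3.7; next 2.6)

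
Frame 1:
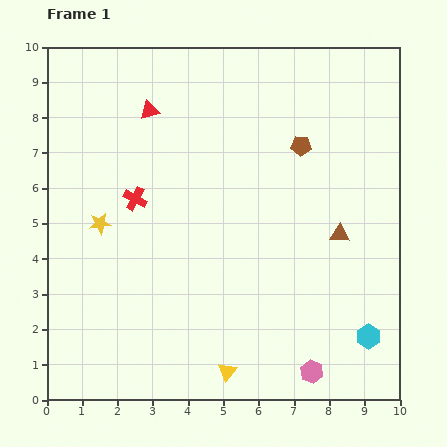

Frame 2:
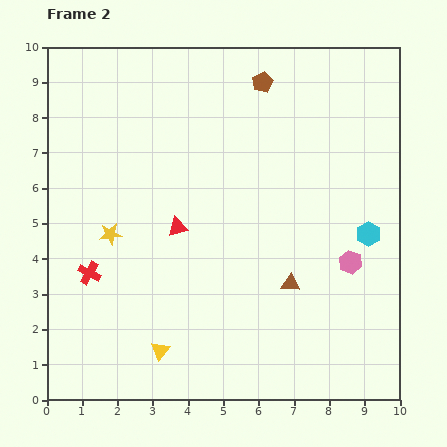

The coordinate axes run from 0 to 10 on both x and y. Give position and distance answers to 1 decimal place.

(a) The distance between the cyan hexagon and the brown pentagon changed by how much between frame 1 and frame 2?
-0.5

Distance in frame 1: 5.7. Distance in frame 2: 5.2.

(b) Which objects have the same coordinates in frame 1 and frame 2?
none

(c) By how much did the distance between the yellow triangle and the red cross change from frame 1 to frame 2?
-2.5

Distance in frame 1: 5.5. Distance in frame 2: 3.0.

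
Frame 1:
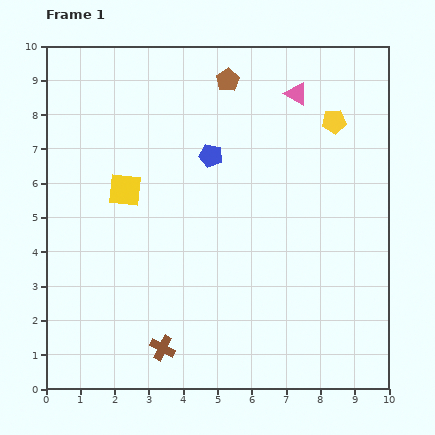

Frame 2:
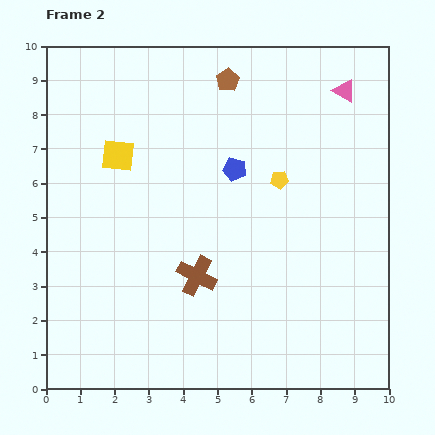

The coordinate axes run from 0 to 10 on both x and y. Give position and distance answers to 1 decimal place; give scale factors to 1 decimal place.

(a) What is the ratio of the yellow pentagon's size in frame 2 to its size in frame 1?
0.8×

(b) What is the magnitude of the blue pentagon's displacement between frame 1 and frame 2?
0.8

The blue pentagon moved from (4.8, 6.8) to (5.5, 6.4), a distance of √(0.7² + 0.4²) ≈ 0.8.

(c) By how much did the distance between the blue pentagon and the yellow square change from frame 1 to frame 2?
+0.7

Distance in frame 1: 2.7. Distance in frame 2: 3.4.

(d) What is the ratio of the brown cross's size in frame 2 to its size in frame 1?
1.6×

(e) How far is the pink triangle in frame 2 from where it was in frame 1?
1.4

The pink triangle moved from (7.3, 8.6) to (8.7, 8.7), a distance of √(1.4² + 0.1²) ≈ 1.4.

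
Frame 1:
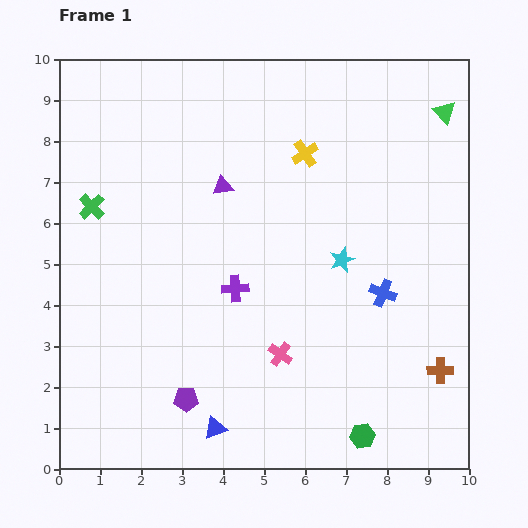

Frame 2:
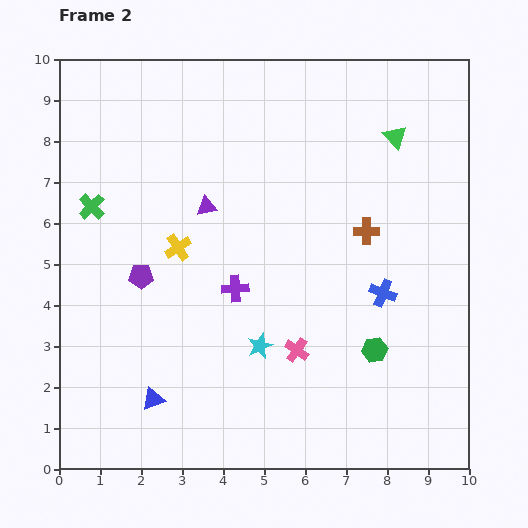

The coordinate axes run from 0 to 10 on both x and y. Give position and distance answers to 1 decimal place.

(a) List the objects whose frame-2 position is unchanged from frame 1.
the purple cross, the green cross, the blue cross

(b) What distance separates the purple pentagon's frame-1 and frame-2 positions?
3.2

The purple pentagon moved from (3.1, 1.7) to (2.0, 4.7), a distance of √(1.1² + 3.0²) ≈ 3.2.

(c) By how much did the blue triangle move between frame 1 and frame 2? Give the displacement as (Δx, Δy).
(-1.5, 0.7)

The blue triangle was at (3.8, 1.0) in frame 1 and (2.3, 1.7) in frame 2.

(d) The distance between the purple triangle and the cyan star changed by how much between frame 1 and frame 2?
+0.2

Distance in frame 1: 3.4. Distance in frame 2: 3.6.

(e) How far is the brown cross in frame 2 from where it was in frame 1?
3.8

The brown cross moved from (9.3, 2.4) to (7.5, 5.8), a distance of √(1.8² + 3.4²) ≈ 3.8.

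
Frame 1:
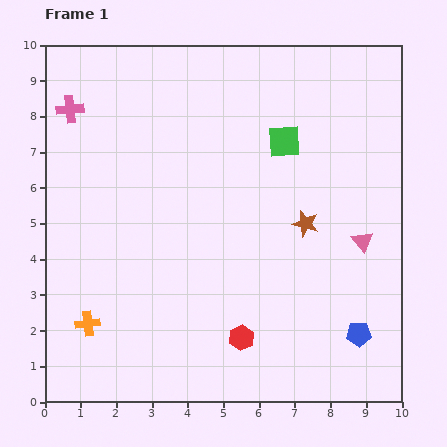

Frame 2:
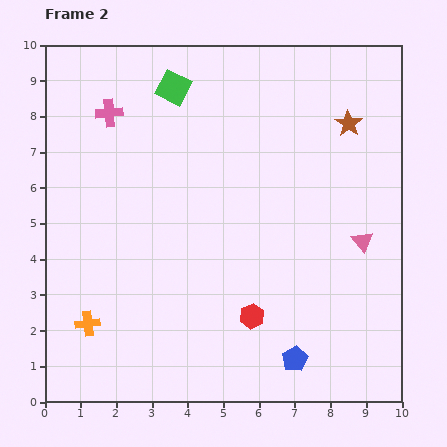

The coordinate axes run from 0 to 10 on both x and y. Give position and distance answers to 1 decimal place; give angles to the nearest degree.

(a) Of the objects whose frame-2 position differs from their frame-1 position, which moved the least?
the red hexagon

(moved 0.7)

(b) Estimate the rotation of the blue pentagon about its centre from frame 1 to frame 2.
28° counter-clockwise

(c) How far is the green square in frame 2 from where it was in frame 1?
3.4

The green square moved from (6.7, 7.3) to (3.6, 8.8), a distance of √(3.1² + 1.5²) ≈ 3.4.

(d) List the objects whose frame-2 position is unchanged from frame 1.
the orange cross, the pink triangle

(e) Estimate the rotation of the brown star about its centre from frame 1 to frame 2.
20° clockwise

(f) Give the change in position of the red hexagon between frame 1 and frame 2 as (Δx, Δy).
(0.3, 0.6)

The red hexagon was at (5.5, 1.8) in frame 1 and (5.8, 2.4) in frame 2.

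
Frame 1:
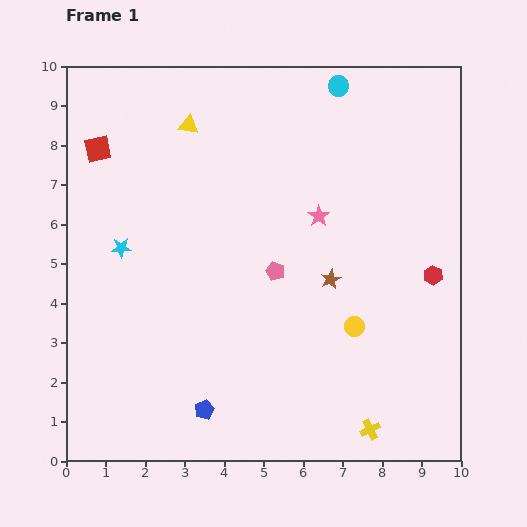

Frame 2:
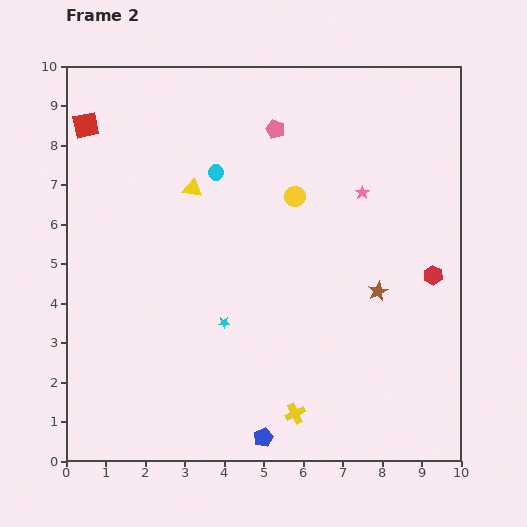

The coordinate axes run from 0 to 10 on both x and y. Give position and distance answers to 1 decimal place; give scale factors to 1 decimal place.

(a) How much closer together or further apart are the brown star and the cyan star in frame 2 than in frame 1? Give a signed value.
-1.4

Distance in frame 1: 5.4. Distance in frame 2: 4.0.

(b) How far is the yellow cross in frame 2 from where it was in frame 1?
1.9

The yellow cross moved from (7.7, 0.8) to (5.8, 1.2), a distance of √(1.9² + 0.4²) ≈ 1.9.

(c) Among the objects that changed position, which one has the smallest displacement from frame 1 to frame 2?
the red square

(moved 0.7)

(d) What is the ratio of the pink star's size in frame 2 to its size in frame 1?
0.6×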